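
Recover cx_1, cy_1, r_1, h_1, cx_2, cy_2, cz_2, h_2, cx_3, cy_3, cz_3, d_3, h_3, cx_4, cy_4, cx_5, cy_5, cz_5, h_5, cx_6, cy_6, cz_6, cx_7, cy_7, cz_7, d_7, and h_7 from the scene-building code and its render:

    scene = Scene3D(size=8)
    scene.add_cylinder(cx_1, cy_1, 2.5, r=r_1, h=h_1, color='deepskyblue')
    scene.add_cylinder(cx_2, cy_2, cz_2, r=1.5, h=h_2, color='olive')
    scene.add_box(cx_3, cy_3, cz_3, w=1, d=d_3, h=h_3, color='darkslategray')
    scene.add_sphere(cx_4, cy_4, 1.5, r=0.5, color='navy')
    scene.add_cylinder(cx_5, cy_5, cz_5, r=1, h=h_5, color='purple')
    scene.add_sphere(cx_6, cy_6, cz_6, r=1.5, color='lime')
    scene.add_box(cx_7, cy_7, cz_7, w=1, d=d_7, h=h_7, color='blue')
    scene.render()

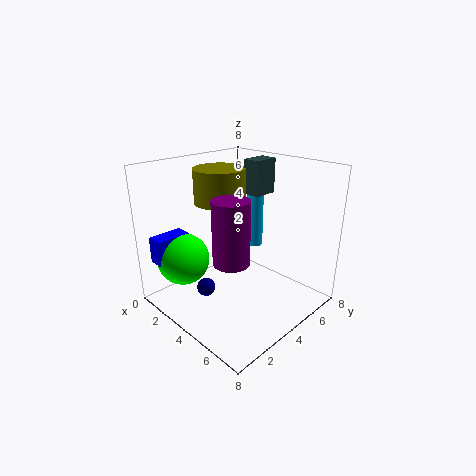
cx_1 = 3; cy_1 = 6.5; r_1 = 0.5; h_1 = 3.5; cx_2 = 2; cy_2 = 4.5; cz_2 = 5.5; h_2 = 2; cx_3 = 3; cy_3 = 5.5; cz_3 = 6; d_3 = 1.5; h_3 = 2; cx_4 = 3.5; cy_4 = 2; cx_5 = 4.5; cy_5 = 3; cz_5 = 3; h_5 = 3.5; cx_6 = 1.5; cy_6 = 2; cz_6 = 2.5; cx_7 = 0.5; cy_7 = 0.5; cz_7 = 2.5; d_7 = 2; h_7 = 1.5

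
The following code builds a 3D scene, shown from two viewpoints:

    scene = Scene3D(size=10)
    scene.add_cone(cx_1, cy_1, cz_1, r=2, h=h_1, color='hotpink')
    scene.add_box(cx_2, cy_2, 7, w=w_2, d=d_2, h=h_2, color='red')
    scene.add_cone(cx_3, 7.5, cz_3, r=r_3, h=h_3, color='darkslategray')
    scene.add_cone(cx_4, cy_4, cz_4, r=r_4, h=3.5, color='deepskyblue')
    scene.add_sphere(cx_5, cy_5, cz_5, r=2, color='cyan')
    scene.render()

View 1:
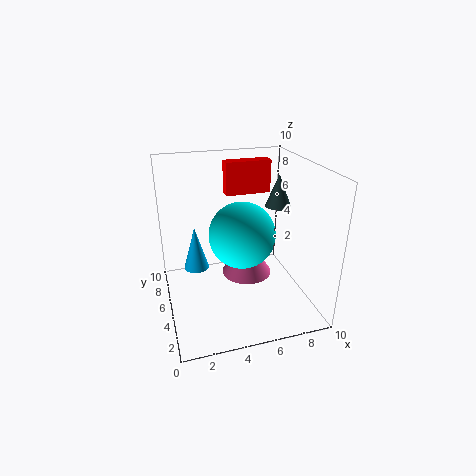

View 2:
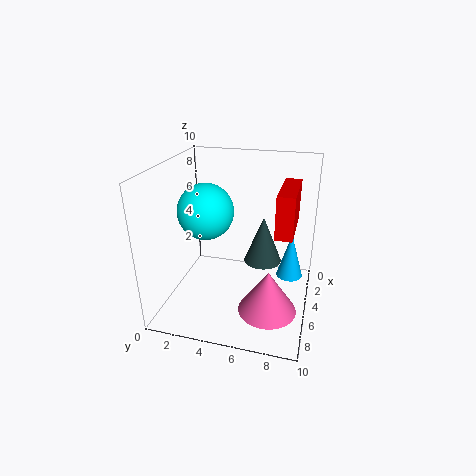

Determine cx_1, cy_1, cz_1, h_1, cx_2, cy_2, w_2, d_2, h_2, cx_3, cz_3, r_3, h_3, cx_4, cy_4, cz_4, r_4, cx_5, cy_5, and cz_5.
cx_1 = 6.5, cy_1 = 7.5, cz_1 = 0.5, h_1 = 3, cx_2 = 5, cy_2 = 8, w_2 = 3.5, d_2 = 1, h_2 = 2.5, cx_3 = 9, cz_3 = 6, r_3 = 1, h_3 = 2.5, cx_4 = 2.5, cy_4 = 8.5, cz_4 = 1, r_4 = 1, cx_5 = 4.5, cy_5 = 2.5, cz_5 = 6.5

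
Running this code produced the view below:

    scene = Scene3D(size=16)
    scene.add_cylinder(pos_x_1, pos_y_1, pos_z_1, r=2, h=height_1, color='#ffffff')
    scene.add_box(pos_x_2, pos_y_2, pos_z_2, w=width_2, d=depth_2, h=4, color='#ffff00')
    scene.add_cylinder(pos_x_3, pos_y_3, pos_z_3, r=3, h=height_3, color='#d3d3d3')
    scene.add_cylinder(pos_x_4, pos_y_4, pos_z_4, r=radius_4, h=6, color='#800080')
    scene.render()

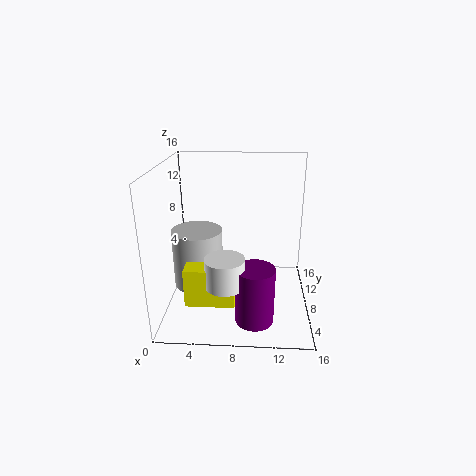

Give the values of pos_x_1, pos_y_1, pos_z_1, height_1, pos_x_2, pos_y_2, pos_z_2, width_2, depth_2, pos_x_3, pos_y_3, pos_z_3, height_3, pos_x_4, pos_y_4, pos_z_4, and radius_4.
pos_x_1 = 7
pos_y_1 = 3
pos_z_1 = 5
height_1 = 3
pos_x_2 = 3
pos_y_2 = 2
pos_z_2 = 3
width_2 = 5
depth_2 = 2
pos_x_3 = 3
pos_y_3 = 10
pos_z_3 = 1
height_3 = 7
pos_x_4 = 10
pos_y_4 = 3
pos_z_4 = 1
radius_4 = 2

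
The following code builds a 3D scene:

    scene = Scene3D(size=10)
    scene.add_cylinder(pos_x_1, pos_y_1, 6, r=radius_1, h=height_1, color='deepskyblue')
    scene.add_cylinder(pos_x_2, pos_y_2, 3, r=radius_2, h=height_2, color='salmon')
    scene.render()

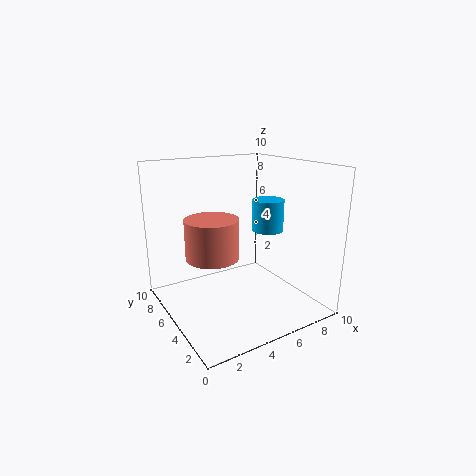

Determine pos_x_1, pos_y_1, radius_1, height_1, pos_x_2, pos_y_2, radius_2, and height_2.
pos_x_1 = 6; pos_y_1 = 3; radius_1 = 1; height_1 = 2; pos_x_2 = 4; pos_y_2 = 7; radius_2 = 2; height_2 = 3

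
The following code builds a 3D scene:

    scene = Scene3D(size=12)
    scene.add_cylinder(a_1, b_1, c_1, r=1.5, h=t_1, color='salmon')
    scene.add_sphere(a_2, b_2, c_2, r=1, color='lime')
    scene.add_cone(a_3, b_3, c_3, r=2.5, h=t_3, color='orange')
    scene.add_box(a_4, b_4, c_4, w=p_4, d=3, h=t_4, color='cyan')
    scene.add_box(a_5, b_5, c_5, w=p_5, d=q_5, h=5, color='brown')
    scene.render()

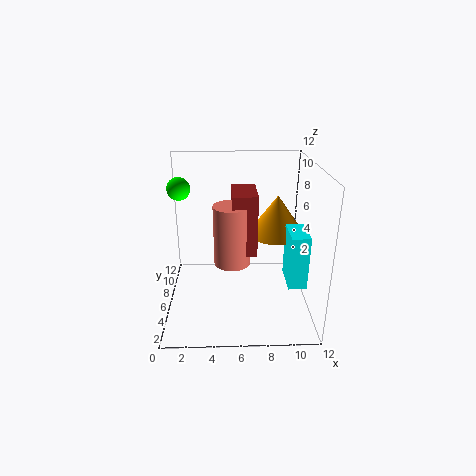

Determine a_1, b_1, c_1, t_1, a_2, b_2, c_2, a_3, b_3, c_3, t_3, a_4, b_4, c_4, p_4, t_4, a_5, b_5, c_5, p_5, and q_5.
a_1 = 5.5, b_1 = 5.5, c_1 = 4, t_1 = 5, a_2 = 1, b_2 = 8.5, c_2 = 9.5, a_3 = 9.5, b_3 = 8, c_3 = 5.5, t_3 = 3.5, a_4 = 10, b_4 = 3.5, c_4 = 2.5, p_4 = 1.5, t_4 = 4.5, a_5 = 5.5, b_5 = 4.5, c_5 = 5, p_5 = 2, q_5 = 3.5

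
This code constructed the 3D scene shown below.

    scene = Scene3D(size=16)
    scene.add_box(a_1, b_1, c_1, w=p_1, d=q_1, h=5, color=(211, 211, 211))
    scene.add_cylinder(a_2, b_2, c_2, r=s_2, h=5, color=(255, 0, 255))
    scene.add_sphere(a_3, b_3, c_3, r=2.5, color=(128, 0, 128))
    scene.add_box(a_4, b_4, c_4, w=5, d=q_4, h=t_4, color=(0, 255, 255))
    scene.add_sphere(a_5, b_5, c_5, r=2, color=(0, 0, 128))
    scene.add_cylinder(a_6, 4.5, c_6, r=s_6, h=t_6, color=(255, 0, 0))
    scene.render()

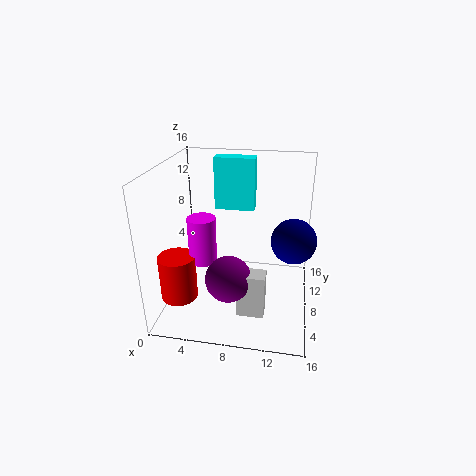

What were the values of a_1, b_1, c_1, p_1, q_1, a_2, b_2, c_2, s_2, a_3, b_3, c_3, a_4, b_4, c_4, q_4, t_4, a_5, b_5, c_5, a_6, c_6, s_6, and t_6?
a_1 = 8.5
b_1 = 4
c_1 = 0.5
p_1 = 3
q_1 = 2
a_2 = 4.5
b_2 = 6
c_2 = 6
s_2 = 1.5
a_3 = 7.5
b_3 = 5
c_3 = 4.5
a_4 = 4
b_4 = 13.5
c_4 = 9
q_4 = 2
t_4 = 6.5
a_5 = 14
b_5 = 2.5
c_5 = 11
a_6 = 2
c_6 = 2
s_6 = 2
t_6 = 5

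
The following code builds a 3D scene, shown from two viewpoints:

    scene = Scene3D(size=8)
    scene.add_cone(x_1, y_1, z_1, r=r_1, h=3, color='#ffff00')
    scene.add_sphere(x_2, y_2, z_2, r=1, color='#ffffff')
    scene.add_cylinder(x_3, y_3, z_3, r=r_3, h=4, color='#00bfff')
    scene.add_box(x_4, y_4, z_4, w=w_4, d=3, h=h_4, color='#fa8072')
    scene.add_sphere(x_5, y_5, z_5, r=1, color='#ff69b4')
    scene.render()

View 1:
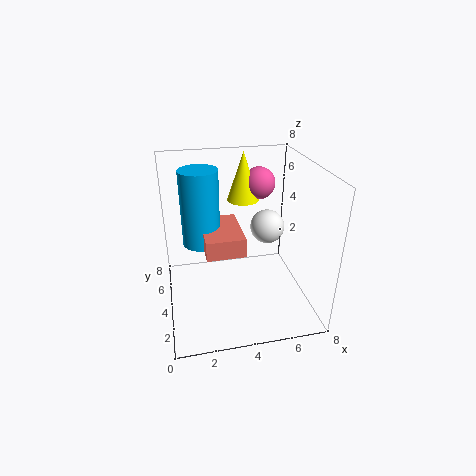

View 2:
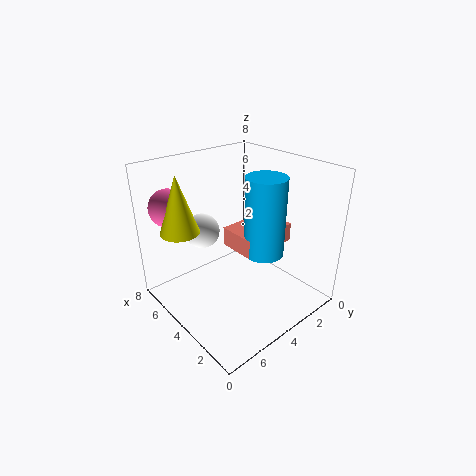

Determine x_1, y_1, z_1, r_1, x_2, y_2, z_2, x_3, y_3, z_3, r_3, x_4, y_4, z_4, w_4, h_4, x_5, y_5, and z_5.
x_1 = 5, y_1 = 7, z_1 = 5, r_1 = 1, x_2 = 6, y_2 = 5, z_2 = 4, x_3 = 2, y_3 = 4, z_3 = 4, r_3 = 1, x_4 = 2, y_4 = 2, z_4 = 4, w_4 = 2, h_4 = 1, x_5 = 6, y_5 = 7, z_5 = 6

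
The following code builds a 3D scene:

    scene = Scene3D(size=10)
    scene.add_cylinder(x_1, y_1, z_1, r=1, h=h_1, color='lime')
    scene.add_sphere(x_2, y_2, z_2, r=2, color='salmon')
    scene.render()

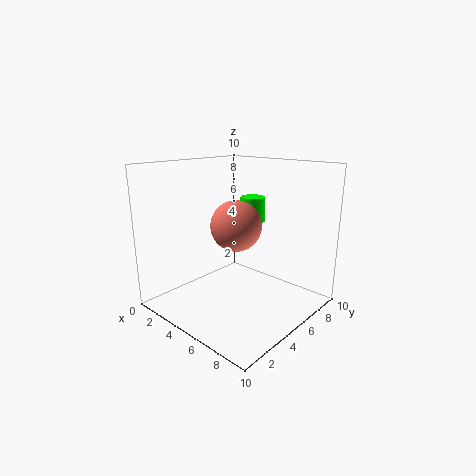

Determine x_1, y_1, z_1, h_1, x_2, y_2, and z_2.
x_1 = 3
y_1 = 9
z_1 = 5
h_1 = 2
x_2 = 3
y_2 = 7
z_2 = 5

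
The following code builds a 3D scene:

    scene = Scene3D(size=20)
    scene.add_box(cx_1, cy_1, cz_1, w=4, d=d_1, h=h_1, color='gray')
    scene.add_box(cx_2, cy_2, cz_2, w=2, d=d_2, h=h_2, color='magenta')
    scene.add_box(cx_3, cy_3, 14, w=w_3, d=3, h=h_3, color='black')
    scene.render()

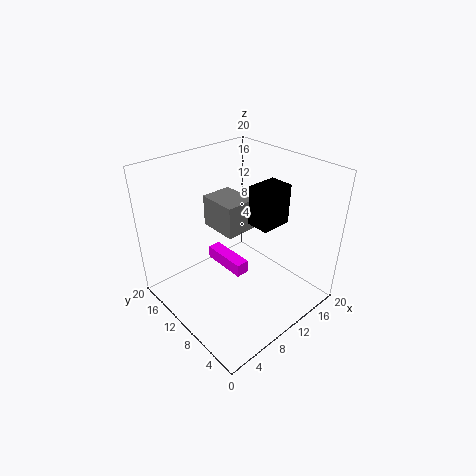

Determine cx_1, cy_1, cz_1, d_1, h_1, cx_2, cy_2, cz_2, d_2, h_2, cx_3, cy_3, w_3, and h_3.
cx_1 = 6
cy_1 = 7
cz_1 = 13
d_1 = 5
h_1 = 4
cx_2 = 10
cy_2 = 10
cz_2 = 3
d_2 = 7
h_2 = 2
cx_3 = 9
cy_3 = 4
w_3 = 4
h_3 = 5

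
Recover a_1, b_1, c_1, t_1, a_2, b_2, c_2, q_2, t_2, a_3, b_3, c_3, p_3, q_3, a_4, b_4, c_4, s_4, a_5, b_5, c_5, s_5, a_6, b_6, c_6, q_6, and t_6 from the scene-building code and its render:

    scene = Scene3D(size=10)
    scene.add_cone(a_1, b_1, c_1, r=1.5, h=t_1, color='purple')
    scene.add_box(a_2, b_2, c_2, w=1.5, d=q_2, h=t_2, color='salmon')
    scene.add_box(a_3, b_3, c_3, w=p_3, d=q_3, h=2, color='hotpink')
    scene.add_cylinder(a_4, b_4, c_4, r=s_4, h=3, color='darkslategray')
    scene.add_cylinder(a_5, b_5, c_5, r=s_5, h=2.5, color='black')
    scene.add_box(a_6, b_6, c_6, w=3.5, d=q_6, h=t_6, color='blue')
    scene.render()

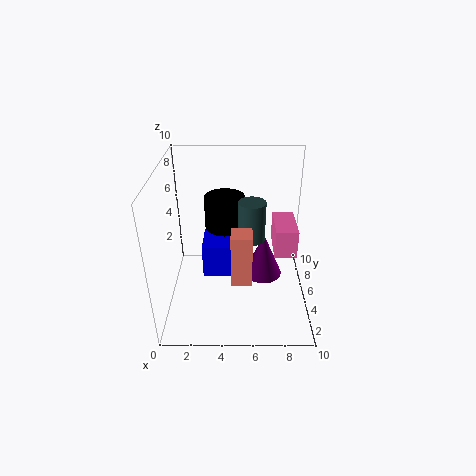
a_1 = 7, b_1 = 7, c_1 = 0.5, t_1 = 3.5, a_2 = 4.5, b_2 = 4, c_2 = 1.5, q_2 = 1.5, t_2 = 4, a_3 = 7.5, b_3 = 4, c_3 = 4, p_3 = 1.5, q_3 = 3, a_4 = 6, b_4 = 6.5, c_4 = 4, s_4 = 1, a_5 = 4, b_5 = 7.5, c_5 = 4.5, s_5 = 1.5, a_6 = 2.5, b_6 = 4.5, c_6 = 2, q_6 = 2.5, t_6 = 2.5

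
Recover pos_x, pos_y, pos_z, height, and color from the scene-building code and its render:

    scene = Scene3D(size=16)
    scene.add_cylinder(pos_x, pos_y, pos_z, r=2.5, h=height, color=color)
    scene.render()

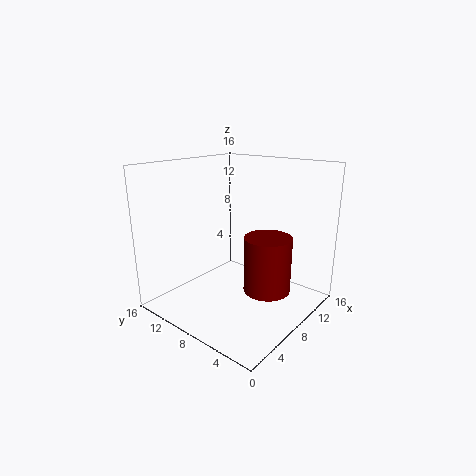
pos_x = 8; pos_y = 4; pos_z = 3; height = 6; color = 'maroon'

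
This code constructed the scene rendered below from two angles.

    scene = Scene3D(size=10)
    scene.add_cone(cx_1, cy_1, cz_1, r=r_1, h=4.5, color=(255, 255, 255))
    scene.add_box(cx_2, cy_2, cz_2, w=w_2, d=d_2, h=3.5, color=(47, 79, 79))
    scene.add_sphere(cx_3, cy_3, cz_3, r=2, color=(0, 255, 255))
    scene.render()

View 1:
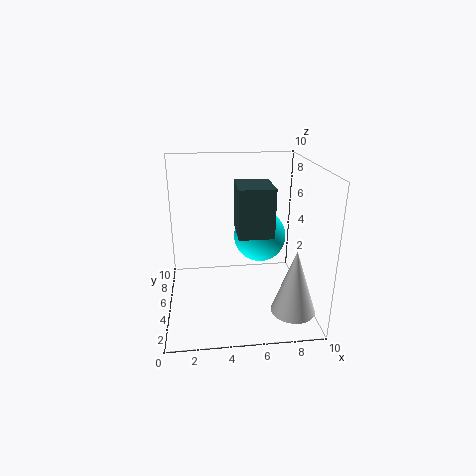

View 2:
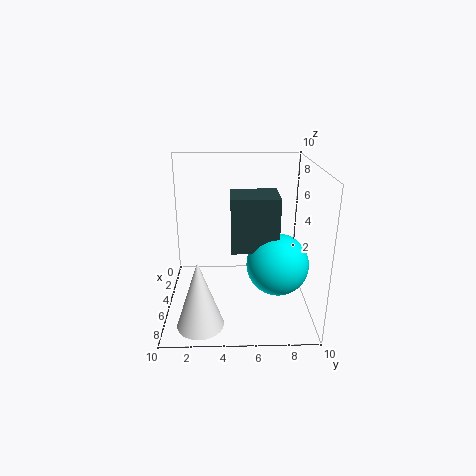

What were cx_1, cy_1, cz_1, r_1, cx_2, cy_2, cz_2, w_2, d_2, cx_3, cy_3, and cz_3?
cx_1 = 8.5; cy_1 = 2.5; cz_1 = 0.5; r_1 = 1.5; cx_2 = 5; cy_2 = 4.5; cz_2 = 5; w_2 = 2.5; d_2 = 3; cx_3 = 7; cy_3 = 7.5; cz_3 = 4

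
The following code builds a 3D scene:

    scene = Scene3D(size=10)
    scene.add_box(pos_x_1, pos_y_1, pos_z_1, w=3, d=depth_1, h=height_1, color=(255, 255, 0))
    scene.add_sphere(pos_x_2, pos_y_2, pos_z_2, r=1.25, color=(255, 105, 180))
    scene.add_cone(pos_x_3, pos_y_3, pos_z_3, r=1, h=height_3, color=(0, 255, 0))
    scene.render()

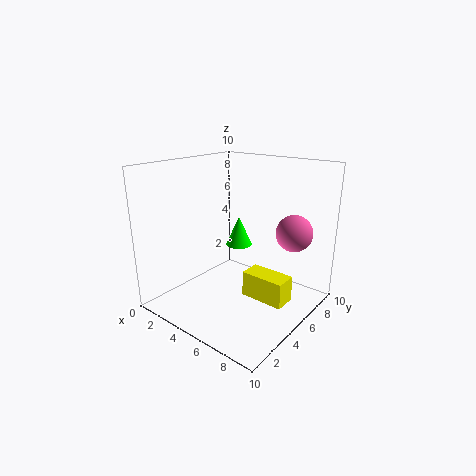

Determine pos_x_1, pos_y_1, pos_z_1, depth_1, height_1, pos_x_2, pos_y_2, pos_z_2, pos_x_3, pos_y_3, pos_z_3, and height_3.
pos_x_1 = 6
pos_y_1 = 4.25
pos_z_1 = 1.25
depth_1 = 1.5
height_1 = 1.75
pos_x_2 = 8.25
pos_y_2 = 7
pos_z_2 = 5.5
pos_x_3 = 3.5
pos_y_3 = 7
pos_z_3 = 3.5
height_3 = 2.25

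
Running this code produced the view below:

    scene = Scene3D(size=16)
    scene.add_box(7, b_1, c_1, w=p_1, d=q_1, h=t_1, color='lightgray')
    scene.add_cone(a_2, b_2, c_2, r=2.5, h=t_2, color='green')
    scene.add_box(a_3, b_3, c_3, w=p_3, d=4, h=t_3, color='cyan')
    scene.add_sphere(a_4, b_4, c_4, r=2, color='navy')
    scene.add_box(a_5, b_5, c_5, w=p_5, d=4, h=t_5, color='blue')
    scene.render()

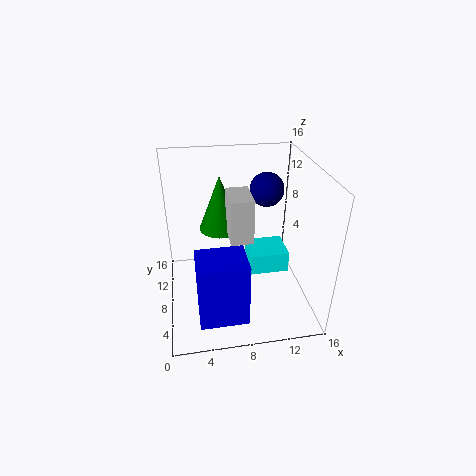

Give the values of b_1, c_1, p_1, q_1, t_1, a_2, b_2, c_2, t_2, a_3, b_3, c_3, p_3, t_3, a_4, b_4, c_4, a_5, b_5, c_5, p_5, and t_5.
b_1 = 6.5; c_1 = 8; p_1 = 2.5; q_1 = 4; t_1 = 5; a_2 = 6.5; b_2 = 11.5; c_2 = 7.5; t_2 = 6.5; a_3 = 9.5; b_3 = 7.5; c_3 = 3; p_3 = 4.5; t_3 = 2.5; a_4 = 12; b_4 = 11.5; c_4 = 12; a_5 = 3; b_5 = 1; c_5 = 2; p_5 = 5; t_5 = 7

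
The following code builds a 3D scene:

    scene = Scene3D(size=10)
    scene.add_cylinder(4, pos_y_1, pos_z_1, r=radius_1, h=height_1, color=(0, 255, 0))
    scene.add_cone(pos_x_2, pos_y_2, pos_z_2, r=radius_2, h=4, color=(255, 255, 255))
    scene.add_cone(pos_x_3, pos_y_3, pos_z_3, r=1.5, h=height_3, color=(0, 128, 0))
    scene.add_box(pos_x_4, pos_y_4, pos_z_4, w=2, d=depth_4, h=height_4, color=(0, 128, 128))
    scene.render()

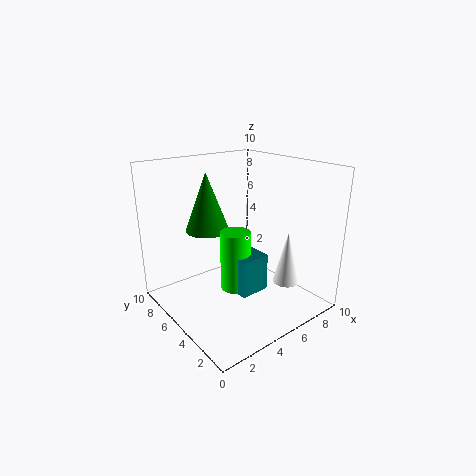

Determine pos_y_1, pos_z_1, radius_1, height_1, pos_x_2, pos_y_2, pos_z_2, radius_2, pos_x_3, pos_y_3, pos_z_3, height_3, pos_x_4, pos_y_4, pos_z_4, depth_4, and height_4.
pos_y_1 = 4
pos_z_1 = 2
radius_1 = 1
height_1 = 4
pos_x_2 = 8.5
pos_y_2 = 3.5
pos_z_2 = 1
radius_2 = 1
pos_x_3 = 3.5
pos_y_3 = 6.5
pos_z_3 = 5.5
height_3 = 4
pos_x_4 = 3.5
pos_y_4 = 2.5
pos_z_4 = 2
depth_4 = 2
height_4 = 2.5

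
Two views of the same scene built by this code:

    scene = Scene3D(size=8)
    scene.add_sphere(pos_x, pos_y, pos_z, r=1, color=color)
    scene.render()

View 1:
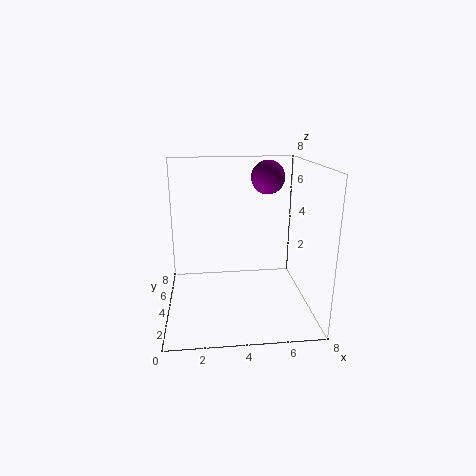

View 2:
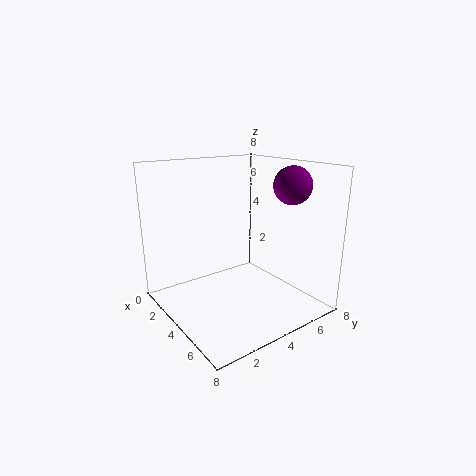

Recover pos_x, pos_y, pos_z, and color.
pos_x = 6
pos_y = 6
pos_z = 7
color = 'purple'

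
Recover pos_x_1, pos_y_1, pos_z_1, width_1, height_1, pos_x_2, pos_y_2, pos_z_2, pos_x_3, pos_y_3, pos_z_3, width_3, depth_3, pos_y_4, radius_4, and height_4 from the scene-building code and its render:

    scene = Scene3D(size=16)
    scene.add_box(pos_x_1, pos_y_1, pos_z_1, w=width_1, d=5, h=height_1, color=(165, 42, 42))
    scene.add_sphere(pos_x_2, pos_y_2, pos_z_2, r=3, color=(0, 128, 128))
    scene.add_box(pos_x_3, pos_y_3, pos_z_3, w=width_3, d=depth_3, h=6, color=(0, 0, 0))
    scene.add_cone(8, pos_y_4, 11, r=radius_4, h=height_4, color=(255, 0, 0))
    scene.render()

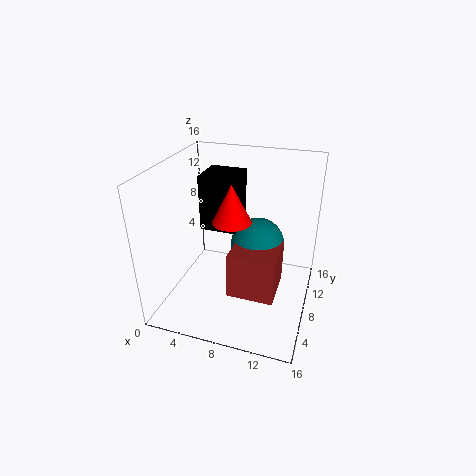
pos_x_1 = 8, pos_y_1 = 4, pos_z_1 = 3, width_1 = 5, height_1 = 5, pos_x_2 = 10, pos_y_2 = 9, pos_z_2 = 7, pos_x_3 = 4, pos_y_3 = 7, pos_z_3 = 9, width_3 = 4, depth_3 = 4, pos_y_4 = 6, radius_4 = 2, height_4 = 4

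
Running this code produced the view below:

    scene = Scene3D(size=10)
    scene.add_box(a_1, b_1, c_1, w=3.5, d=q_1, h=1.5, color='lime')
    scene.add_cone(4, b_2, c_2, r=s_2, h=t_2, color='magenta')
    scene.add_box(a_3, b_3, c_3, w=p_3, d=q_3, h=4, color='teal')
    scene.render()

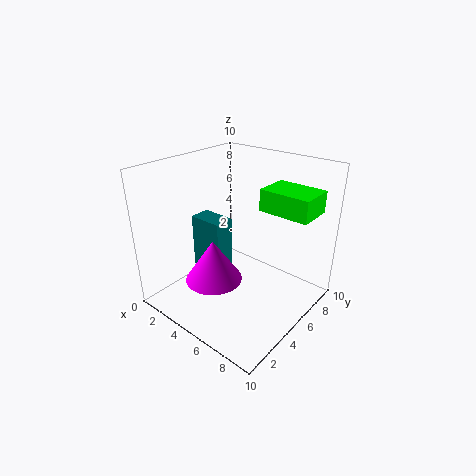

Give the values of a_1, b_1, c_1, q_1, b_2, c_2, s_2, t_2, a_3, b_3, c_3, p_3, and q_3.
a_1 = 6
b_1 = 6
c_1 = 7
q_1 = 2.5
b_2 = 3.5
c_2 = 2
s_2 = 2
t_2 = 3
a_3 = 1.5
b_3 = 4
c_3 = 2
p_3 = 2.5
q_3 = 1.5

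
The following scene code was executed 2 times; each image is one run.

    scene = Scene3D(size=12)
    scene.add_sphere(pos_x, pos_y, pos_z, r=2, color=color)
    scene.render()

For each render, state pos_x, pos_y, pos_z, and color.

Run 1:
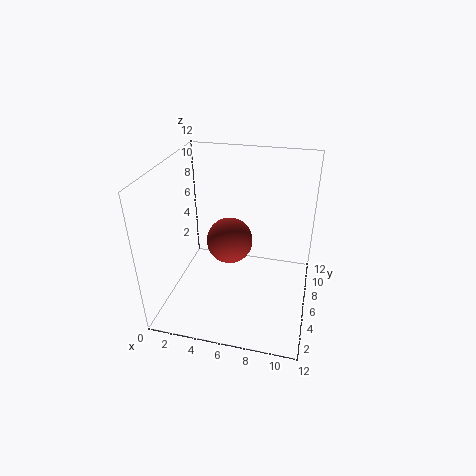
pos_x = 5
pos_y = 7
pos_z = 5
color = 'brown'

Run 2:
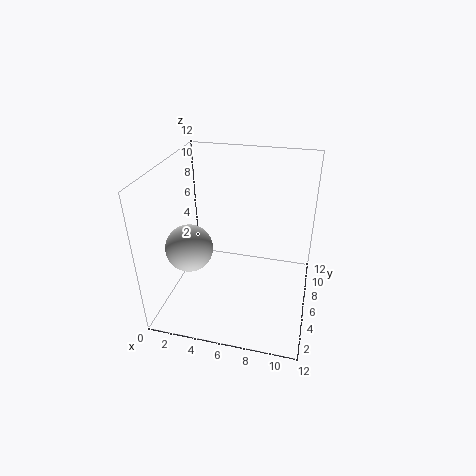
pos_x = 2
pos_y = 5
pos_z = 5
color = 'lightgray'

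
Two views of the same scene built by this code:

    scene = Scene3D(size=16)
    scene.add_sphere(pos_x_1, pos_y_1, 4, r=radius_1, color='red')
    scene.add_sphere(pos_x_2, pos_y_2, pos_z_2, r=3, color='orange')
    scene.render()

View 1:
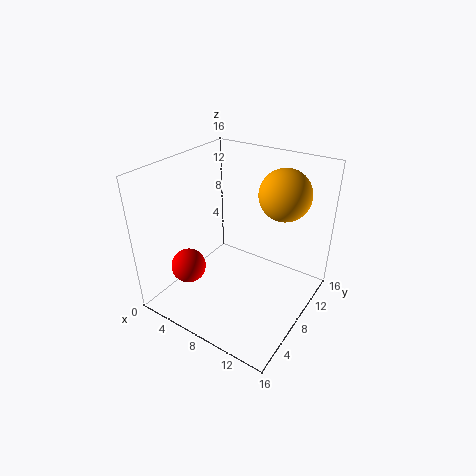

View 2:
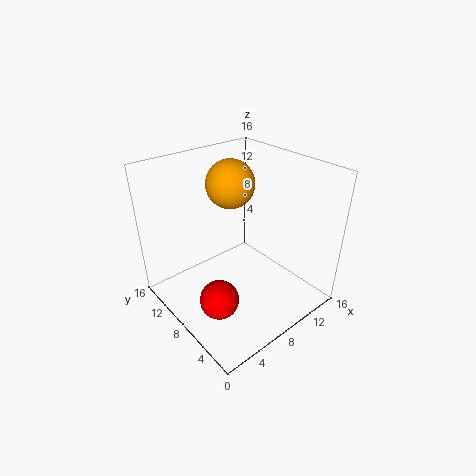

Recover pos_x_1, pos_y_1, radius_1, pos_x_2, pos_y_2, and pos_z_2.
pos_x_1 = 3
pos_y_1 = 5
radius_1 = 2
pos_x_2 = 11
pos_y_2 = 13
pos_z_2 = 12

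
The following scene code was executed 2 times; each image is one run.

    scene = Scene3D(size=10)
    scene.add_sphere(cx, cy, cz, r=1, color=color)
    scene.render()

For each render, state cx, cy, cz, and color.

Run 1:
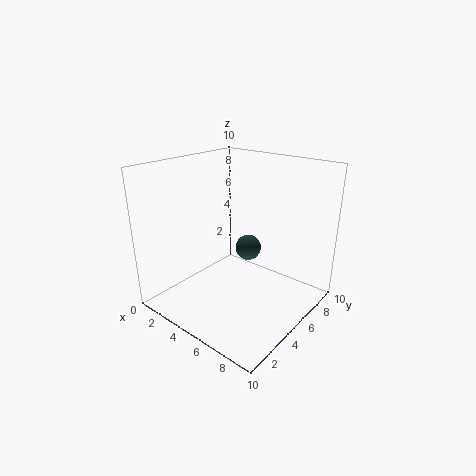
cx = 4
cy = 7.5
cz = 3
color = 'darkslategray'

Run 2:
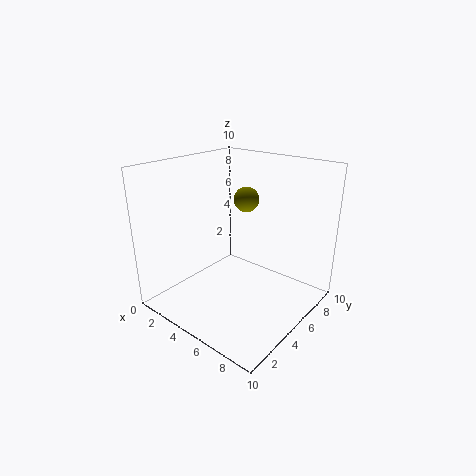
cx = 3
cy = 8.5
cz = 6.5
color = 'olive'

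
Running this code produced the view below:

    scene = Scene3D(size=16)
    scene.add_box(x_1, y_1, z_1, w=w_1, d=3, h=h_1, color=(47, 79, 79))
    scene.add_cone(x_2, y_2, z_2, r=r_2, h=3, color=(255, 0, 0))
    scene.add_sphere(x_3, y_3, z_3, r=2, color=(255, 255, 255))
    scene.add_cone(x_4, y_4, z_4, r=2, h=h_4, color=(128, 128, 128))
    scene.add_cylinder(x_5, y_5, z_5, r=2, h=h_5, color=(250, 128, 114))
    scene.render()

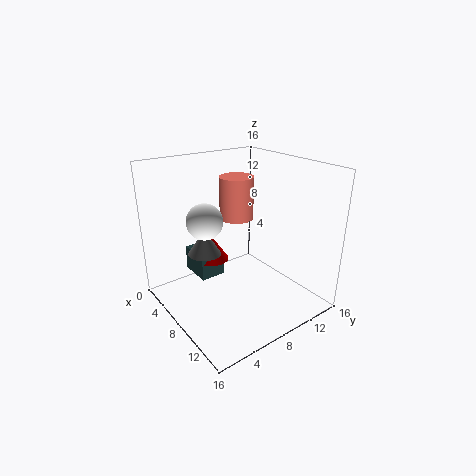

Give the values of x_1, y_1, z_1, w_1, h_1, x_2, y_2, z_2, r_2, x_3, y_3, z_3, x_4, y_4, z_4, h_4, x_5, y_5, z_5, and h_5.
x_1 = 1, y_1 = 5, z_1 = 2, w_1 = 4, h_1 = 3, x_2 = 4, y_2 = 7, z_2 = 4, r_2 = 2, x_3 = 6, y_3 = 5, z_3 = 10, x_4 = 4, y_4 = 6, z_4 = 5, h_4 = 3, x_5 = 5, y_5 = 10, z_5 = 9, h_5 = 5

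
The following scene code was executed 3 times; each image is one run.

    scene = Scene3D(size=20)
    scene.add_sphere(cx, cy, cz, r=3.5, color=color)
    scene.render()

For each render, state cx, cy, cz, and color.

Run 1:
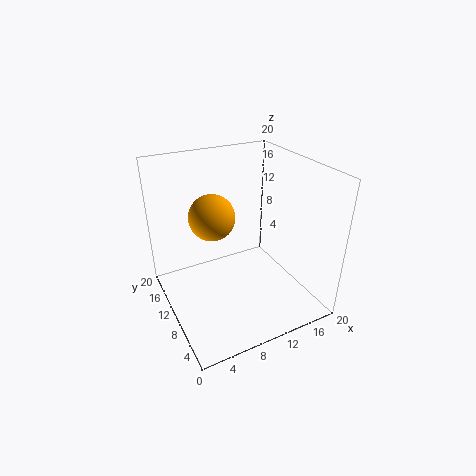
cx = 8.5
cy = 15.5
cz = 11
color = 'orange'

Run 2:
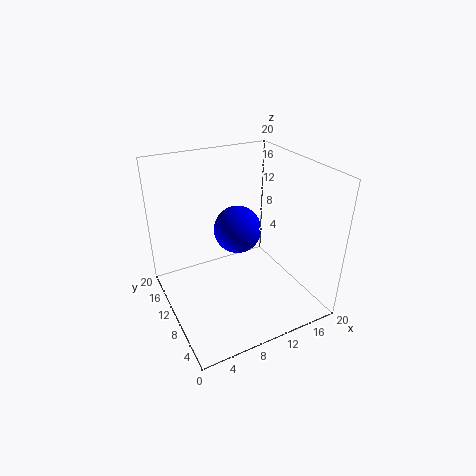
cx = 11.5
cy = 13
cz = 9.5
color = 'blue'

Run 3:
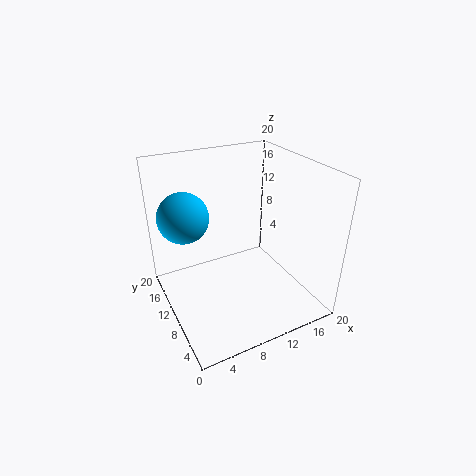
cx = 3.5
cy = 13.5
cz = 13
color = 'deepskyblue'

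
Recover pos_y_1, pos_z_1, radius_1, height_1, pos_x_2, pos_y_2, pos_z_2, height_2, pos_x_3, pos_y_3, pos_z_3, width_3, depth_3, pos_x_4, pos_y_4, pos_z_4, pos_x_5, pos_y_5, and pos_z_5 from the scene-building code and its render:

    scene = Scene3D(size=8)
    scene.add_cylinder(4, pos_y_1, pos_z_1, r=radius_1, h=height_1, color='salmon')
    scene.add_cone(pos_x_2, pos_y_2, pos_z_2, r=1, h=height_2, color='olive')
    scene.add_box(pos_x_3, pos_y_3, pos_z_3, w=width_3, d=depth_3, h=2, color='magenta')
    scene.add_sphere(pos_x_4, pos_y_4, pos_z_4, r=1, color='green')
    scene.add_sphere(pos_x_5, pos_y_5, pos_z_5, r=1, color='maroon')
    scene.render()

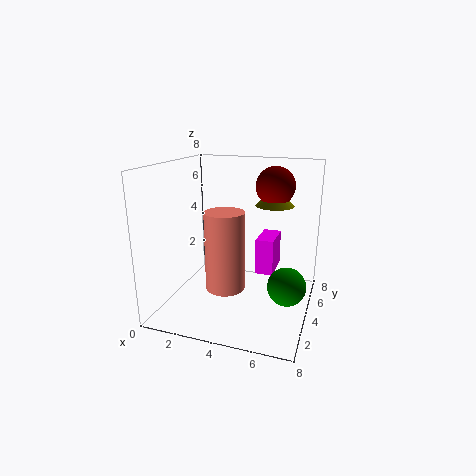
pos_y_1 = 2, pos_z_1 = 2, radius_1 = 1, height_1 = 4, pos_x_2 = 6, pos_y_2 = 4, pos_z_2 = 6, height_2 = 1, pos_x_3 = 5, pos_y_3 = 4, pos_z_3 = 2, width_3 = 1, depth_3 = 2, pos_x_4 = 7, pos_y_4 = 3, pos_z_4 = 2, pos_x_5 = 6, pos_y_5 = 4, pos_z_5 = 7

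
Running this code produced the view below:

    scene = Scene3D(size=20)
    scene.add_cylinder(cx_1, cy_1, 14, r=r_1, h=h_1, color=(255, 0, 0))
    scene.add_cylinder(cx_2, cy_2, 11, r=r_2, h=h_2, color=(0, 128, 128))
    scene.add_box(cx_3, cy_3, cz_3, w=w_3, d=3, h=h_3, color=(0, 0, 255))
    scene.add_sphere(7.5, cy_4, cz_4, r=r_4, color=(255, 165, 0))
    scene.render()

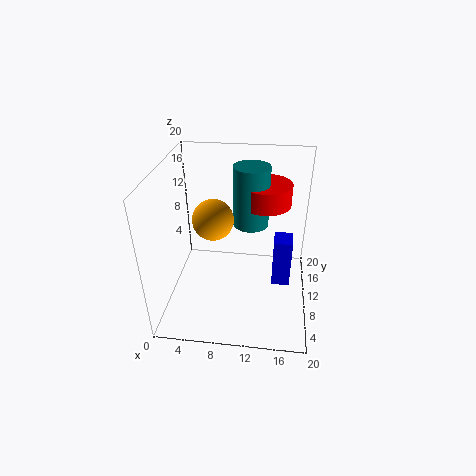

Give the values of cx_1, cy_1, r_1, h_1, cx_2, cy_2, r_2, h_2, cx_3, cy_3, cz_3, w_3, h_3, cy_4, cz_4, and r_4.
cx_1 = 13.5; cy_1 = 13; r_1 = 3.5; h_1 = 3; cx_2 = 11.5; cy_2 = 12.5; r_2 = 2.5; h_2 = 8.5; cx_3 = 15; cy_3 = 8.5; cz_3 = 3.5; w_3 = 2.5; h_3 = 7; cy_4 = 6; cz_4 = 15; r_4 = 2.5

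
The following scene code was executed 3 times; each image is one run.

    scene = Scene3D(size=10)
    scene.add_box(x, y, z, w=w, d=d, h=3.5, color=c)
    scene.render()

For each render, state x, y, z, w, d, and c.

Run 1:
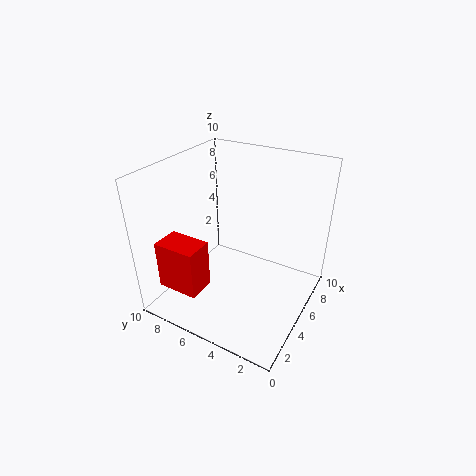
x = 1.5; y = 6.5; z = 1.5; w = 2; d = 3; c = 'red'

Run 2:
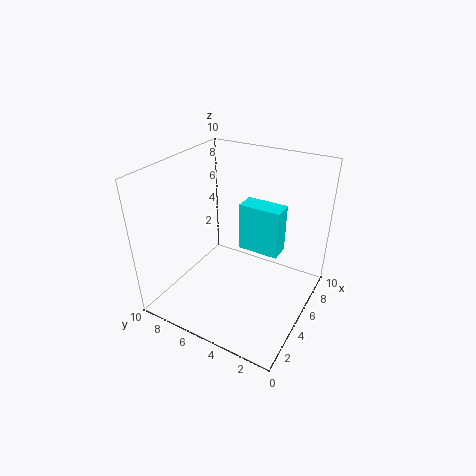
x = 6; y = 2.5; z = 3.5; w = 1.5; d = 3; c = 'cyan'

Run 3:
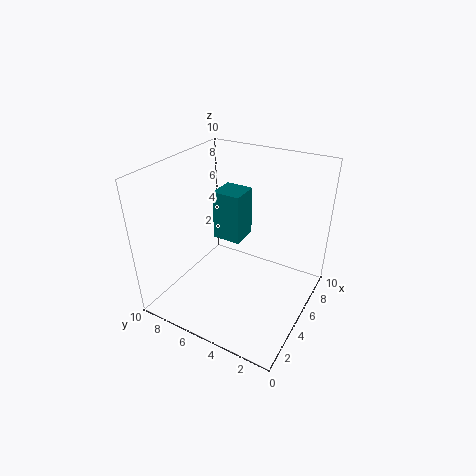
x = 5; y = 5; z = 4.5; w = 2; d = 2; c = 'teal'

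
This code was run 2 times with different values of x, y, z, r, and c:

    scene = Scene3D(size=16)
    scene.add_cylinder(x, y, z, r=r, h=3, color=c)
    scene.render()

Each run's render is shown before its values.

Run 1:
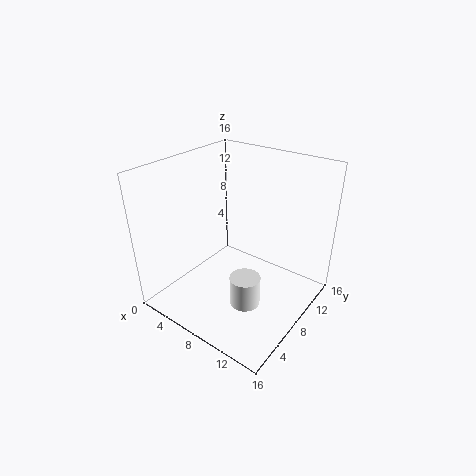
x = 12
y = 3.75
z = 4
r = 1.5
c = 'white'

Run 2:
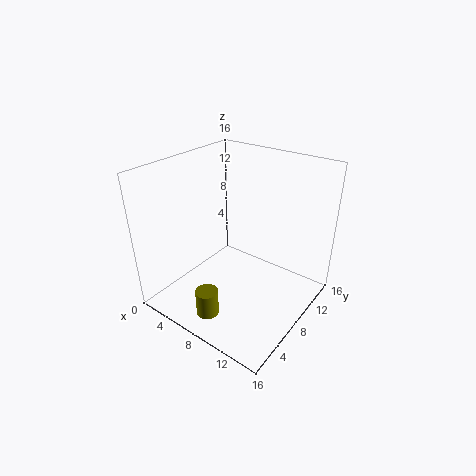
x = 7.25
y = 3.25
z = 0.25
r = 1.25
c = 'olive'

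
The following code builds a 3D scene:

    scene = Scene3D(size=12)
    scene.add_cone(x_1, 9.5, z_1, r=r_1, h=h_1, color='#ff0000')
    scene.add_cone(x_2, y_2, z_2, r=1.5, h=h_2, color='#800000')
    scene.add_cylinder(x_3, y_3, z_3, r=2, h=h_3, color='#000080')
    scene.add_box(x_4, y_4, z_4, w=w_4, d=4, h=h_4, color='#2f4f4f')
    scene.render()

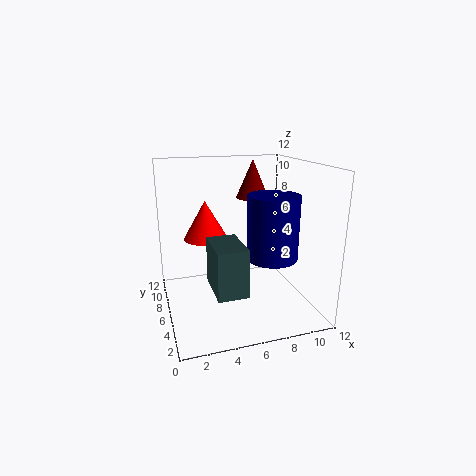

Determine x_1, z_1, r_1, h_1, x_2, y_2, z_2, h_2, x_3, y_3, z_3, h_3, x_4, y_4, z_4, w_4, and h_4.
x_1 = 4
z_1 = 5
r_1 = 2
h_1 = 3.5
x_2 = 8.5
y_2 = 9.5
z_2 = 8.5
h_2 = 3.5
x_3 = 8
y_3 = 3.5
z_3 = 5
h_3 = 5
x_4 = 3.5
y_4 = 3
z_4 = 2
w_4 = 2.5
h_4 = 4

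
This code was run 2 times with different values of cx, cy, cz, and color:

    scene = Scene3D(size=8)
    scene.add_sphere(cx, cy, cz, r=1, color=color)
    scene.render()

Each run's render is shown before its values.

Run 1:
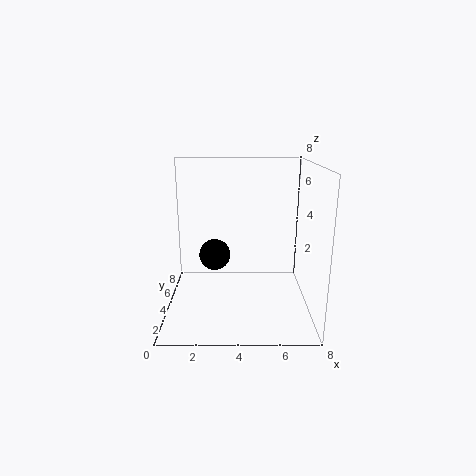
cx = 2.5; cy = 6.5; cz = 2; color = 'black'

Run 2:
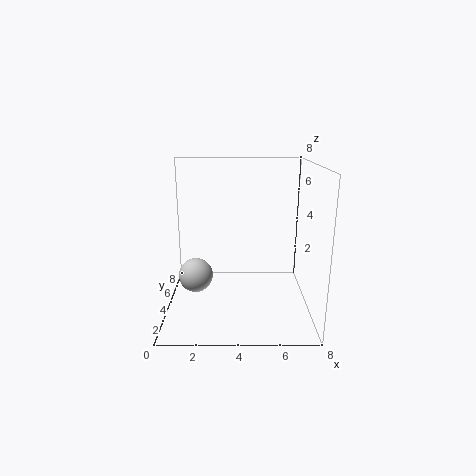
cx = 1.5; cy = 4.5; cz = 1.5; color = 'lightgray'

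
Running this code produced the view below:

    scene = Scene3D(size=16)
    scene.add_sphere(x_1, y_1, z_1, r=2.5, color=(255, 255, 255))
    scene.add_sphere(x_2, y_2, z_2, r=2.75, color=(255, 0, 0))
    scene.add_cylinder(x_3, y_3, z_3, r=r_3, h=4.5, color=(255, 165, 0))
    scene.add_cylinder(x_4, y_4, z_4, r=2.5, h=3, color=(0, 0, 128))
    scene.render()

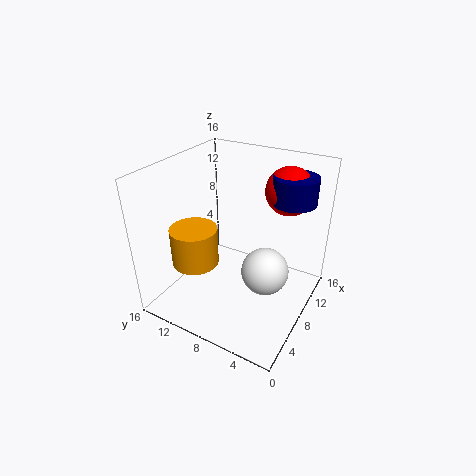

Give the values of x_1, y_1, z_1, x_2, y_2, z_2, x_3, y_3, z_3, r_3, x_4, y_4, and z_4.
x_1 = 6.75; y_1 = 4; z_1 = 5.75; x_2 = 13; y_2 = 4.25; z_2 = 12.5; x_3 = 6.5; y_3 = 13; z_3 = 4; r_3 = 2.75; x_4 = 12.5; y_4 = 3.5; z_4 = 11.5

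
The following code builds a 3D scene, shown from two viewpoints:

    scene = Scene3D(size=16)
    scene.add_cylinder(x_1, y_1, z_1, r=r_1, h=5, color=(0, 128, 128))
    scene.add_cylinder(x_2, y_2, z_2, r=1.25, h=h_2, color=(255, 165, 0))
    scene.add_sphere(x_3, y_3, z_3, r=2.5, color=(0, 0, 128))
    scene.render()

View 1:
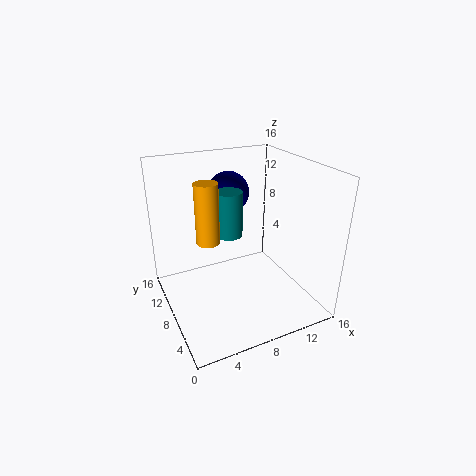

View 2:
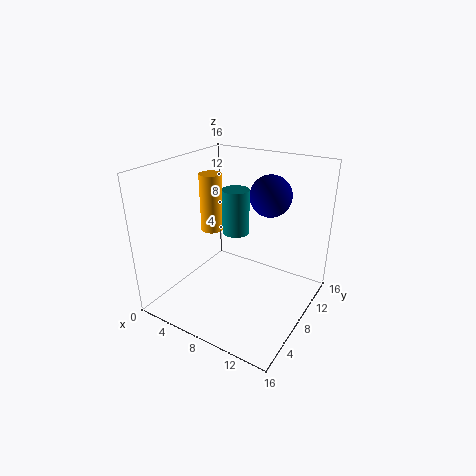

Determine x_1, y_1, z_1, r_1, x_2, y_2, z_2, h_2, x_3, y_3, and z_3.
x_1 = 7.25, y_1 = 8.75, z_1 = 8.25, r_1 = 1.5, x_2 = 4.5, y_2 = 8, z_2 = 8.25, h_2 = 6.5, x_3 = 9.25, y_3 = 13.25, z_3 = 11.5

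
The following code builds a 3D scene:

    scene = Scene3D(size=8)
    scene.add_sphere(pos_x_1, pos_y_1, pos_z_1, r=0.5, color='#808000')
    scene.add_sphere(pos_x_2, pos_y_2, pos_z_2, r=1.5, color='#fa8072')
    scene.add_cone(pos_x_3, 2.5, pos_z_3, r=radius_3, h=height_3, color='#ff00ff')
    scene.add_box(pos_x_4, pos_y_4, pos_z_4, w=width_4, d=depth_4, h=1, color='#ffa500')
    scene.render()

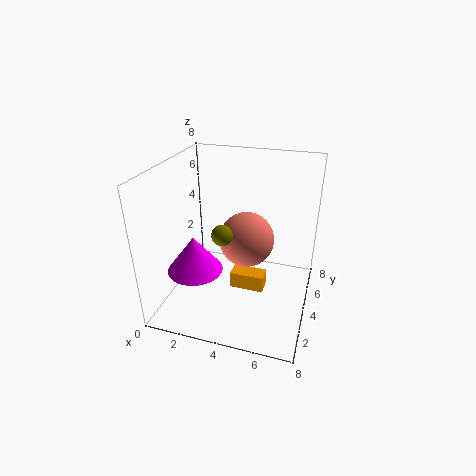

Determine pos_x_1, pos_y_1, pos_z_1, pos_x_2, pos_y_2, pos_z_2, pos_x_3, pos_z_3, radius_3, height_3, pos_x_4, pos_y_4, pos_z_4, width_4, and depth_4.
pos_x_1 = 4
pos_y_1 = 1.5
pos_z_1 = 5.5
pos_x_2 = 4.5
pos_y_2 = 4
pos_z_2 = 4
pos_x_3 = 2
pos_z_3 = 2.5
radius_3 = 1.5
height_3 = 2
pos_x_4 = 3.5
pos_y_4 = 4
pos_z_4 = 0.5
width_4 = 2
depth_4 = 1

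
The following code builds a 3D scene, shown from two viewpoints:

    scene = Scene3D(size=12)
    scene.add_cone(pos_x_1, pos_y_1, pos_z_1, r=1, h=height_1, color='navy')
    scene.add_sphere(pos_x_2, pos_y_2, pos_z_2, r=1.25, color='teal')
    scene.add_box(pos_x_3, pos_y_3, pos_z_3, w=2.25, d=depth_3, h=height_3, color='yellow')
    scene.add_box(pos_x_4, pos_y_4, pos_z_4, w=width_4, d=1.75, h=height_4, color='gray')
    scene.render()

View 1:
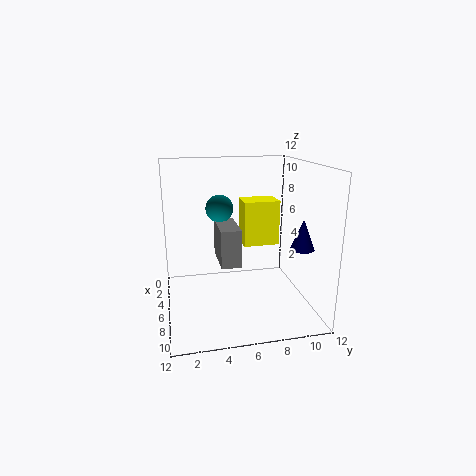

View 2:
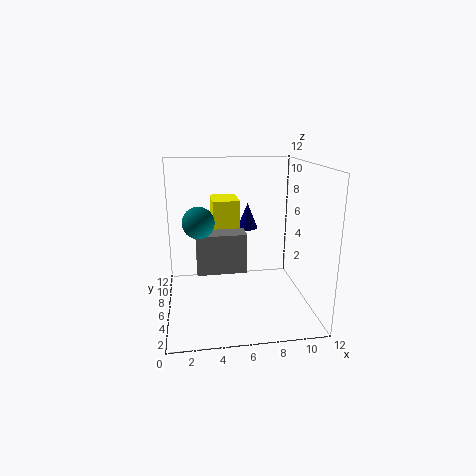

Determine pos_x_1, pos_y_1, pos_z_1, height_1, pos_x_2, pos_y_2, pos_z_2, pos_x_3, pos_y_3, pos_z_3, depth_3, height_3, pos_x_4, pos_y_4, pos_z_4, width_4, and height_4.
pos_x_1 = 7.75, pos_y_1 = 11, pos_z_1 = 5.25, height_1 = 2.5, pos_x_2 = 2.75, pos_y_2 = 5, pos_z_2 = 7.75, pos_x_3 = 4, pos_y_3 = 6.5, pos_z_3 = 5.25, depth_3 = 3, height_3 = 3.75, pos_x_4 = 2.5, pos_y_4 = 4.5, pos_z_4 = 3.5, width_4 = 4, height_4 = 3.25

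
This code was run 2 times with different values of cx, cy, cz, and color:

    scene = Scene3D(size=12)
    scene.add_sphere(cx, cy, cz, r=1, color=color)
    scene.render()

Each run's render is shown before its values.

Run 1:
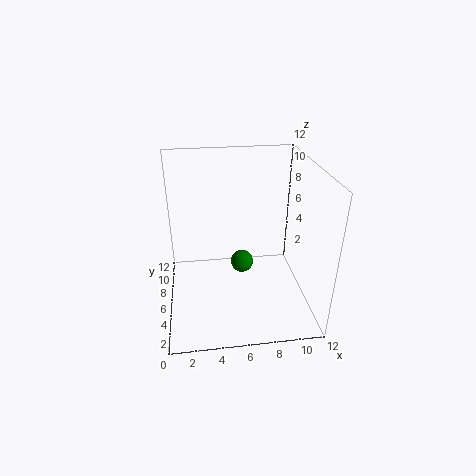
cx = 6.5, cy = 7, cz = 3, color = 'green'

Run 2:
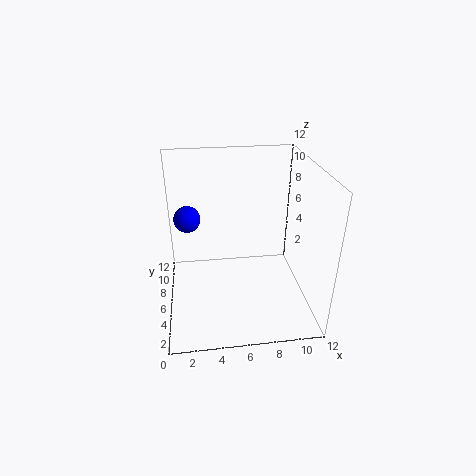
cx = 2, cy = 5, cz = 8.5, color = 'blue'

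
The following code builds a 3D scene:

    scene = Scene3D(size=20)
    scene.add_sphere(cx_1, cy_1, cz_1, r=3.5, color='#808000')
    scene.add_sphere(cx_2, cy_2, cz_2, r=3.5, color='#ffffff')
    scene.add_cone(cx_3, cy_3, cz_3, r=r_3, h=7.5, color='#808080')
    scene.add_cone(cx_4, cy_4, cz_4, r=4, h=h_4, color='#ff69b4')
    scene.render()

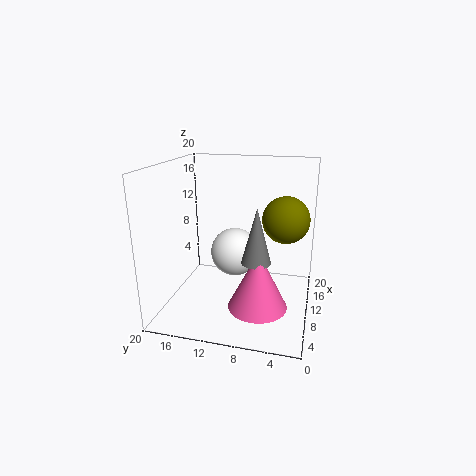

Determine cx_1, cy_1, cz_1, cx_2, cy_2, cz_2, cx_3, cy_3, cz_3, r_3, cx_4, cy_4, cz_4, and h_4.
cx_1 = 15, cy_1 = 4, cz_1 = 11.5, cx_2 = 12, cy_2 = 11, cz_2 = 7, cx_3 = 8, cy_3 = 7, cz_3 = 7.5, r_3 = 2, cx_4 = 7, cy_4 = 6.5, cz_4 = 1.5, h_4 = 8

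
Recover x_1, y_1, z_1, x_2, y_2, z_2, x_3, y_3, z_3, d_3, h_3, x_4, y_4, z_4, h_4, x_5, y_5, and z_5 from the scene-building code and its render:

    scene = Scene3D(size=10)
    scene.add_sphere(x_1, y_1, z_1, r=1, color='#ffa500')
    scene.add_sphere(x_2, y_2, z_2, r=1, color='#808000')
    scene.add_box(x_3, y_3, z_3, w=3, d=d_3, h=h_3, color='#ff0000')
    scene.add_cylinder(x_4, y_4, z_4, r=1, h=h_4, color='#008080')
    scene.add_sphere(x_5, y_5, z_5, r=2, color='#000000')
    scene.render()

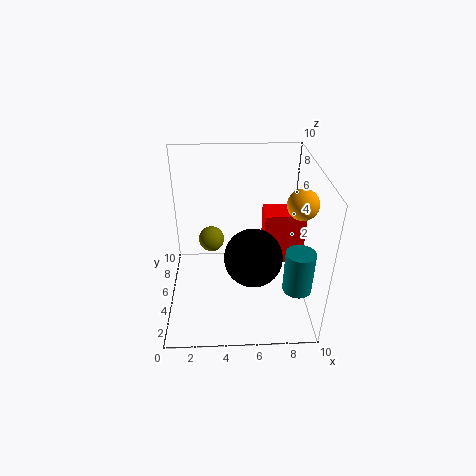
x_1 = 9; y_1 = 4; z_1 = 8; x_2 = 3; y_2 = 8; z_2 = 3; x_3 = 7; y_3 = 6; z_3 = 2; d_3 = 2; h_3 = 4; x_4 = 9; y_4 = 3; z_4 = 2; h_4 = 3; x_5 = 6; y_5 = 4; z_5 = 4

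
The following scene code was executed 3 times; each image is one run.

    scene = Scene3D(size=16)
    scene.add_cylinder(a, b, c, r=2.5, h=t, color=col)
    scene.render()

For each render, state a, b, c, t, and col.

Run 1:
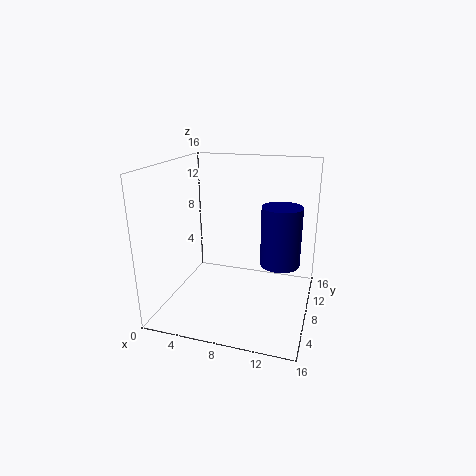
a = 12
b = 13
c = 3
t = 7.5
col = 'navy'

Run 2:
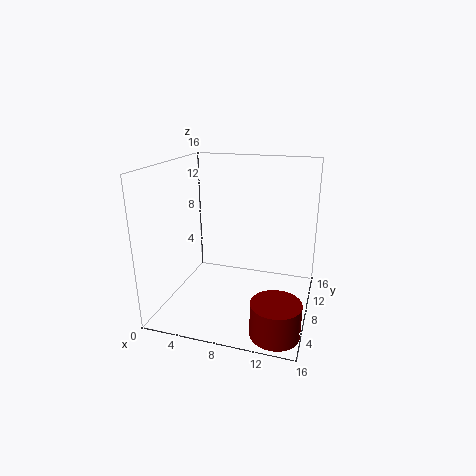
a = 13.5
b = 2.5
c = 0.5
t = 3.5
col = 'maroon'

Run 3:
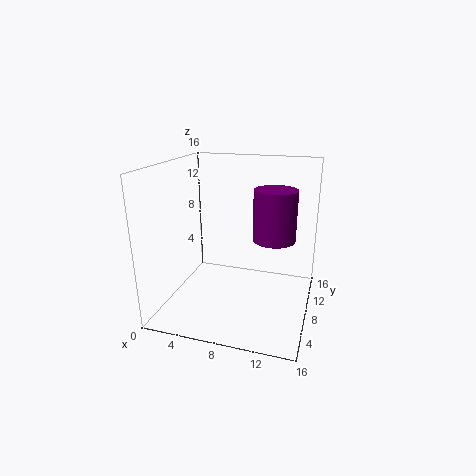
a = 11.5
b = 11
c = 7
t = 6
col = 'purple'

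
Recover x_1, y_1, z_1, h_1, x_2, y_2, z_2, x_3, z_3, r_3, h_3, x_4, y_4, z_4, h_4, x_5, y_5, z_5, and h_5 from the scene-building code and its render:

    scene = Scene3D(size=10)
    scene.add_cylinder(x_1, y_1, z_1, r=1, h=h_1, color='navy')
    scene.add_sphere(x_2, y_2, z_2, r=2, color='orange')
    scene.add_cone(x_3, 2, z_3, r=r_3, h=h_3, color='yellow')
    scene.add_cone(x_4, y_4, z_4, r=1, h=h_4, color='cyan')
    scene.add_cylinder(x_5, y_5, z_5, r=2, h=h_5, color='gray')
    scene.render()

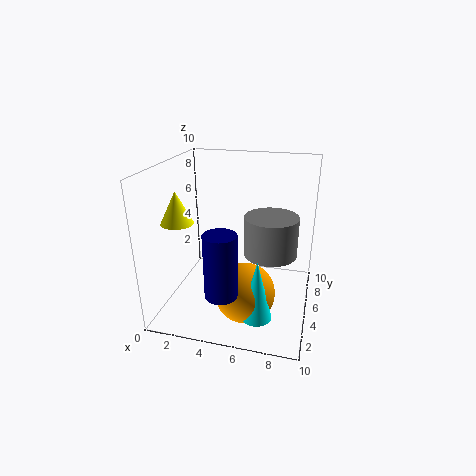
x_1 = 5; y_1 = 1; z_1 = 3; h_1 = 4; x_2 = 6; y_2 = 3; z_2 = 2; x_3 = 2; z_3 = 7; r_3 = 1; h_3 = 2; x_4 = 7; y_4 = 2; z_4 = 1; h_4 = 4; x_5 = 7; y_5 = 7; z_5 = 3; h_5 = 3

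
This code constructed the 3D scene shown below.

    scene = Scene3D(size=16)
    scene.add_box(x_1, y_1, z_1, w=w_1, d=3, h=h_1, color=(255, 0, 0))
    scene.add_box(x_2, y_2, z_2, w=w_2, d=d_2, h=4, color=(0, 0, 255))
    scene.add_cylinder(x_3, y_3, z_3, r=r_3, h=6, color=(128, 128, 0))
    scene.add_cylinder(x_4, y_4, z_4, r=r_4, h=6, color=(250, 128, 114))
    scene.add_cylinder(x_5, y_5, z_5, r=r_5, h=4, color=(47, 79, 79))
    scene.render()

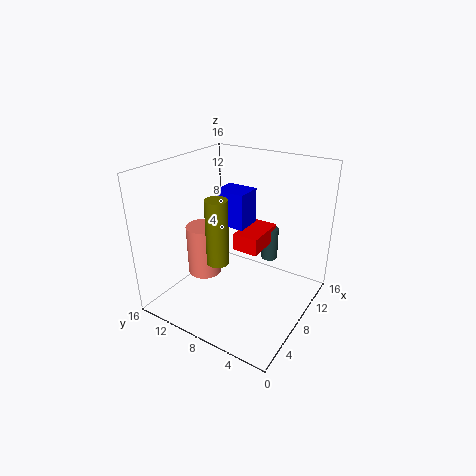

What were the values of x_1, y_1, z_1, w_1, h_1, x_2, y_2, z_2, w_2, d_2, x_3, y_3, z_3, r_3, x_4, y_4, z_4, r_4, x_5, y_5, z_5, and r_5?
x_1 = 8.5
y_1 = 6
z_1 = 6
w_1 = 5
h_1 = 2
x_2 = 8
y_2 = 7.5
z_2 = 9
w_2 = 3
d_2 = 3.5
x_3 = 1.5
y_3 = 6
z_3 = 9
r_3 = 1
x_4 = 7.5
y_4 = 12.5
z_4 = 2.5
r_4 = 2
x_5 = 13
y_5 = 6.5
z_5 = 3.5
r_5 = 1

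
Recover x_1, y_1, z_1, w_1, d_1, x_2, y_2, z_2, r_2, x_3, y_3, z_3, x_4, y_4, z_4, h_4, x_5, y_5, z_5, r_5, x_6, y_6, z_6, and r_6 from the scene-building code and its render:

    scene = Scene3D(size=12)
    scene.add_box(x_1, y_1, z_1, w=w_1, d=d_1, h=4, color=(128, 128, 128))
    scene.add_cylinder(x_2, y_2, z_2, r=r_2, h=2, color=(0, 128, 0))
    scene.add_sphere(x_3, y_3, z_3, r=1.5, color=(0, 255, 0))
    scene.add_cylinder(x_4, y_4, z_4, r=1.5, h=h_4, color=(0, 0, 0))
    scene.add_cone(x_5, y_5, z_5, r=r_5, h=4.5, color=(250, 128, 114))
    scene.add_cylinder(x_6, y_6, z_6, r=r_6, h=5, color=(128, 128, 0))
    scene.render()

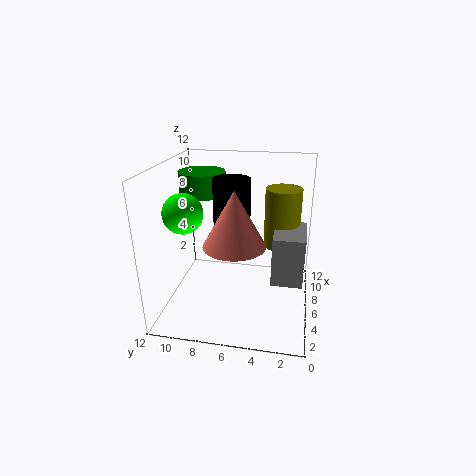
x_1 = 4
y_1 = 0.5
z_1 = 3
w_1 = 4
d_1 = 2.5
x_2 = 8
y_2 = 9.5
z_2 = 9
r_2 = 2
x_3 = 3
y_3 = 9.5
z_3 = 9
x_4 = 6
y_4 = 6.5
z_4 = 5
h_4 = 6
x_5 = 4.5
y_5 = 6
z_5 = 6
r_5 = 2.5
x_6 = 7.5
y_6 = 2.5
z_6 = 5
r_6 = 1.5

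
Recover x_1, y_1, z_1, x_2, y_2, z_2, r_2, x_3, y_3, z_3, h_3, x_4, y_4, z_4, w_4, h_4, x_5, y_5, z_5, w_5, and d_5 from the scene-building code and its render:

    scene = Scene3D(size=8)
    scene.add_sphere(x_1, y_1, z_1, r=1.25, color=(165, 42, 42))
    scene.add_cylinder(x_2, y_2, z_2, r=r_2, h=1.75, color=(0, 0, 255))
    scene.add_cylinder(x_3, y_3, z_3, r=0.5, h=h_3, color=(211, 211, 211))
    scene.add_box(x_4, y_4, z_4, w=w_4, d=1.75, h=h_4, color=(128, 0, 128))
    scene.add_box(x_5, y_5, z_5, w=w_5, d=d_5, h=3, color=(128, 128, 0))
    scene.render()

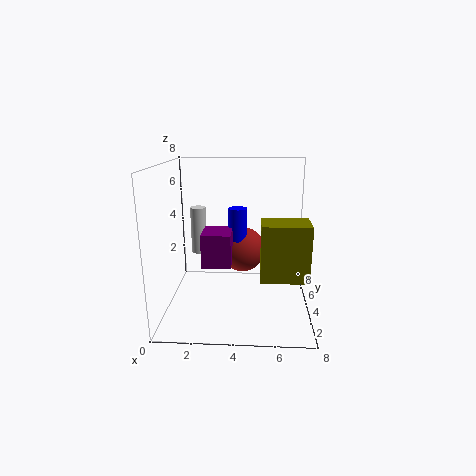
x_1 = 4.25; y_1 = 4.25; z_1 = 3.25; x_2 = 4; y_2 = 3.75; z_2 = 4; r_2 = 0.5; x_3 = 1.25; y_3 = 7; z_3 = 2; h_3 = 3; x_4 = 2.25; y_4 = 2; z_4 = 3; w_4 = 1.5; h_4 = 1.75; x_5 = 5.25; y_5 = 2; z_5 = 2.25; w_5 = 2.5; d_5 = 1.75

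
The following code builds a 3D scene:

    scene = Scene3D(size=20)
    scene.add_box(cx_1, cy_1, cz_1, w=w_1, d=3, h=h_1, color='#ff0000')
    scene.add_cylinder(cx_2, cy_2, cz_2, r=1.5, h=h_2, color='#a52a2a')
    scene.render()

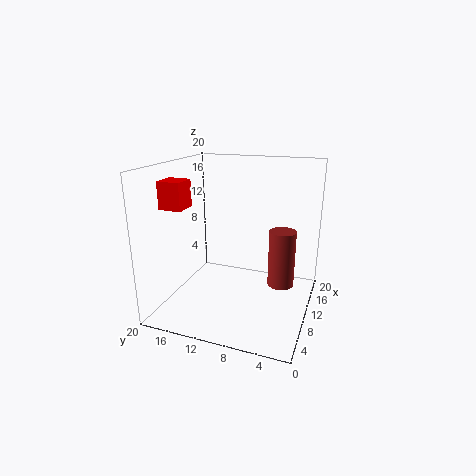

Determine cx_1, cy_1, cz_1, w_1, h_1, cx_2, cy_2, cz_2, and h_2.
cx_1 = 3.5, cy_1 = 15, cz_1 = 15, w_1 = 3, h_1 = 3.5, cx_2 = 4, cy_2 = 2.5, cz_2 = 7.5, h_2 = 6.5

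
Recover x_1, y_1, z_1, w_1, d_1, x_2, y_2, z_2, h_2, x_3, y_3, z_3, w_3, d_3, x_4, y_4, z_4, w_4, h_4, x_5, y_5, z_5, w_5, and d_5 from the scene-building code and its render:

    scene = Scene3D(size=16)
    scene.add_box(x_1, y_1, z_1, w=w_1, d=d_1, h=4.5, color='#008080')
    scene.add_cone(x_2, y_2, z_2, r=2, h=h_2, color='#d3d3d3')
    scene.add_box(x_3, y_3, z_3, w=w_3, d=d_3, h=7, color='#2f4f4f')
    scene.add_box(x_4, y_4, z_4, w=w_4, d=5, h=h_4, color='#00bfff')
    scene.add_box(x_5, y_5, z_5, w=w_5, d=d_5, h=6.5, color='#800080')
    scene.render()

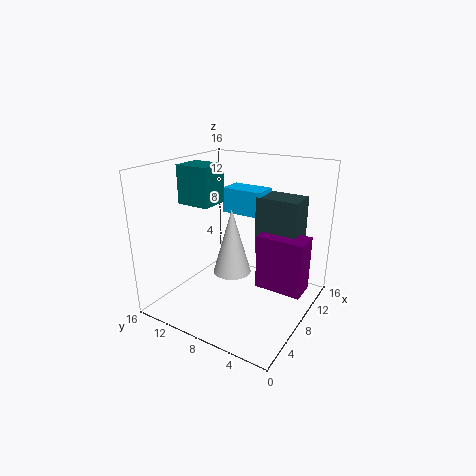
x_1 = 7
y_1 = 11.5
z_1 = 11
w_1 = 3.5
d_1 = 4
x_2 = 6
y_2 = 7.5
z_2 = 5
h_2 = 7
x_3 = 11
y_3 = 2.5
z_3 = 5
w_3 = 3.5
d_3 = 5
x_4 = 11
y_4 = 7
z_4 = 9.5
w_4 = 3
h_4 = 3
x_5 = 9.5
y_5 = 1
z_5 = 1.5
w_5 = 3
d_5 = 5.5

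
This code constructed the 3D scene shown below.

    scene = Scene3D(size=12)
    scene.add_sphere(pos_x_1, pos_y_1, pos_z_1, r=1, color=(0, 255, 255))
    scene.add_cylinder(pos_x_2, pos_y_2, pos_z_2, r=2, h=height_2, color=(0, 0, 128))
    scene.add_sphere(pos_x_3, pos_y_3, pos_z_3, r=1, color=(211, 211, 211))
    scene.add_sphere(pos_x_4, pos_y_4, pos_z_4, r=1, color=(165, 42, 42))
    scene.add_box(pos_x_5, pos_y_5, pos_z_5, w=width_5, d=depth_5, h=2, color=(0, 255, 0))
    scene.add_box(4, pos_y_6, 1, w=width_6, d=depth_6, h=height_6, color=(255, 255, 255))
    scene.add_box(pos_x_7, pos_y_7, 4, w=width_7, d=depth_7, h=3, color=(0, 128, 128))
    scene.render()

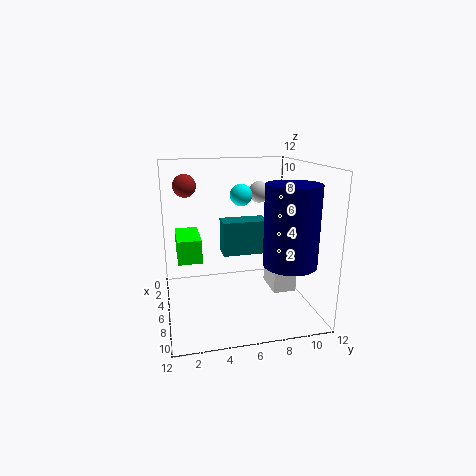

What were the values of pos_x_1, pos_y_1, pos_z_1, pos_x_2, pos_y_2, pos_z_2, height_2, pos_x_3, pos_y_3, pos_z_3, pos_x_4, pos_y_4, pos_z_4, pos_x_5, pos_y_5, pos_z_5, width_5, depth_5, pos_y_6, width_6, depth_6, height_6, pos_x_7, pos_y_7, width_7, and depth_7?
pos_x_1 = 3, pos_y_1 = 7, pos_z_1 = 9, pos_x_2 = 10, pos_y_2 = 9, pos_z_2 = 5, height_2 = 6, pos_x_3 = 2, pos_y_3 = 9, pos_z_3 = 9, pos_x_4 = 3, pos_y_4 = 2, pos_z_4 = 10, pos_x_5 = 2, pos_y_5 = 1, pos_z_5 = 4, width_5 = 4, depth_5 = 2, pos_y_6 = 9, width_6 = 3, depth_6 = 2, height_6 = 2, pos_x_7 = 3, pos_y_7 = 5, width_7 = 2, depth_7 = 4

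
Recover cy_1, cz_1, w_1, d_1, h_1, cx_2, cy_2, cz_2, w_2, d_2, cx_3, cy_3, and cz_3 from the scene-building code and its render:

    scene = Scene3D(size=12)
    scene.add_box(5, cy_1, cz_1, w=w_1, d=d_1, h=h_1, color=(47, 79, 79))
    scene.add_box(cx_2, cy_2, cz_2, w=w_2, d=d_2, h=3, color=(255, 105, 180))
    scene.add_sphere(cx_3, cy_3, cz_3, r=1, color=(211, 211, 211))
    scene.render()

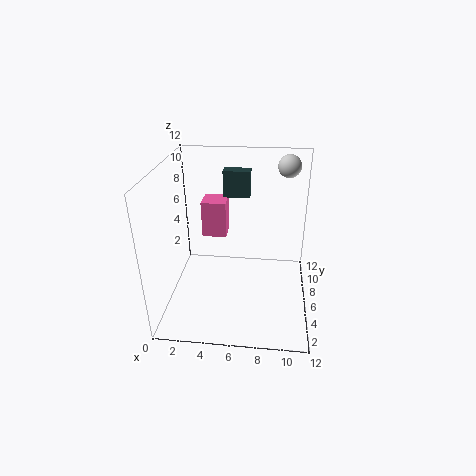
cy_1 = 5, cz_1 = 10, w_1 = 2, d_1 = 1, h_1 = 2, cx_2 = 3, cy_2 = 6, cz_2 = 6, w_2 = 2, d_2 = 2, cx_3 = 10, cy_3 = 10, cz_3 = 11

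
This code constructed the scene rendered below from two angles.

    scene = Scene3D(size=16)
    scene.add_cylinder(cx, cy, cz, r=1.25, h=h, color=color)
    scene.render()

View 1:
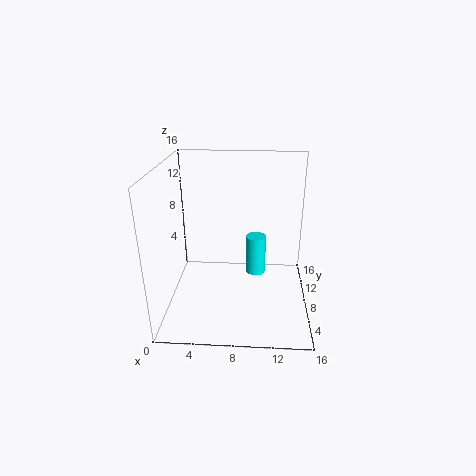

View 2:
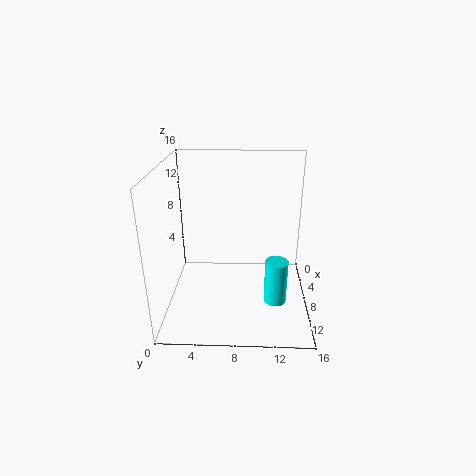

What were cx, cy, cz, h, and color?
cx = 10; cy = 12.25; cz = 1.25; h = 5; color = 'cyan'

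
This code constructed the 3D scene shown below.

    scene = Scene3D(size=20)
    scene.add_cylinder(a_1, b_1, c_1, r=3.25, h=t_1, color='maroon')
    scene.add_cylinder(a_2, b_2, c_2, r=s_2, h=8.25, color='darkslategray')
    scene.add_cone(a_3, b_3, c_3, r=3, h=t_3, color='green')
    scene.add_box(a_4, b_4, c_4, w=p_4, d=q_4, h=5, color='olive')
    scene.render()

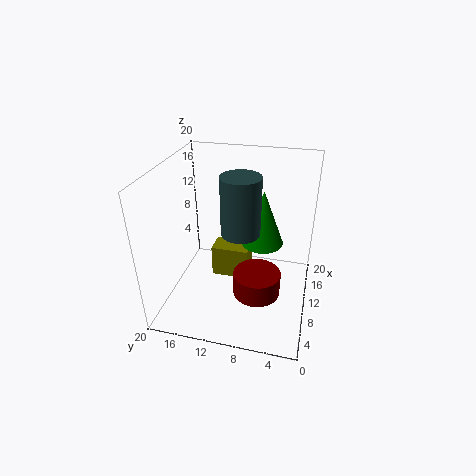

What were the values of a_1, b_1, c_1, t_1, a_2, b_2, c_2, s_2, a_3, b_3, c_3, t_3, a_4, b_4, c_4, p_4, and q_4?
a_1 = 7.75; b_1 = 6.75; c_1 = 3; t_1 = 3.25; a_2 = 10.5; b_2 = 9.75; c_2 = 10.5; s_2 = 2.75; a_3 = 12.5; b_3 = 7; c_3 = 8.25; t_3 = 8; a_4 = 12.75; b_4 = 9.25; c_4 = 0.75; p_4 = 3.5; q_4 = 5.75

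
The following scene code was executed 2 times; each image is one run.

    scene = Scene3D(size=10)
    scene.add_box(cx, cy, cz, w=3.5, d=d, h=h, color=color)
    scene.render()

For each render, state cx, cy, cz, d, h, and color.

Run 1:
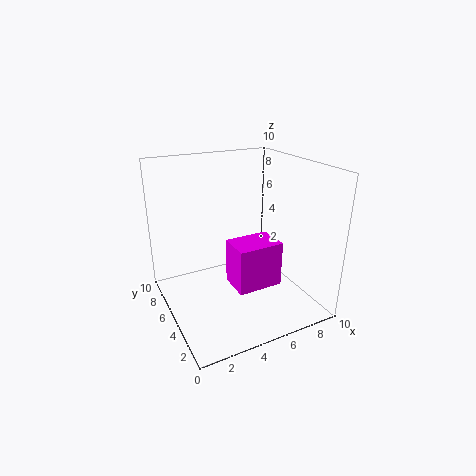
cx = 5
cy = 4.5
cz = 0.5
d = 2.5
h = 3.5
color = 'magenta'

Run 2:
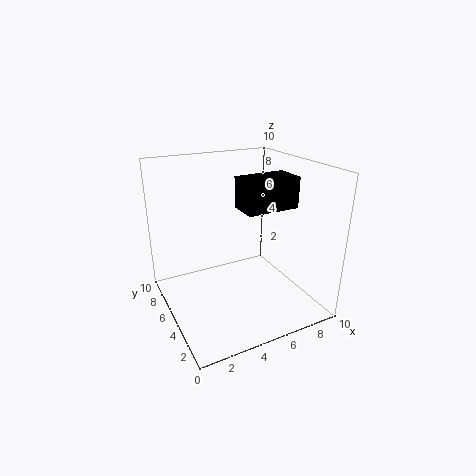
cx = 4.5
cy = 2.5
cz = 7.5
d = 2
h = 2
color = 'black'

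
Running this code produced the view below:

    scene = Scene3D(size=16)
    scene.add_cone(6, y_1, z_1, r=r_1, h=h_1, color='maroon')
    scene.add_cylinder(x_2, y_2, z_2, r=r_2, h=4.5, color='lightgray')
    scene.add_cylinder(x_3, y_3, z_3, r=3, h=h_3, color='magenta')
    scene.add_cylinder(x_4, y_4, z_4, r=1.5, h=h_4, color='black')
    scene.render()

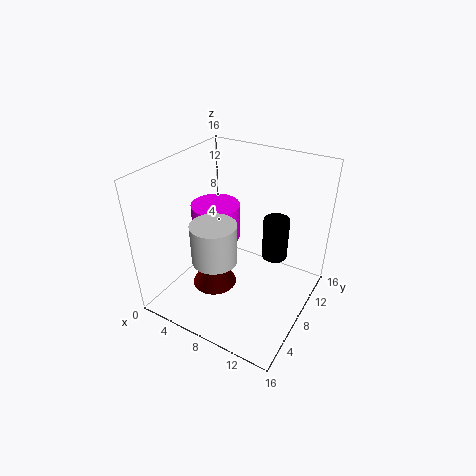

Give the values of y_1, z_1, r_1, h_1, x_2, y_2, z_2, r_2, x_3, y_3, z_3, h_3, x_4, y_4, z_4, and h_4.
y_1 = 6; z_1 = 2.5; r_1 = 2.5; h_1 = 4.5; x_2 = 6.5; y_2 = 5.5; z_2 = 6; r_2 = 2.5; x_3 = 3; y_3 = 11; z_3 = 5; h_3 = 4.5; x_4 = 11; y_4 = 11.5; z_4 = 4.5; h_4 = 5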